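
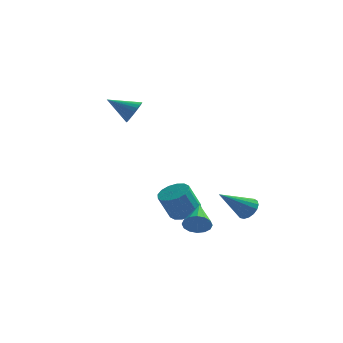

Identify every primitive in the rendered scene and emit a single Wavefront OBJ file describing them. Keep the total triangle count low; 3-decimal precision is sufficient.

v 1.304 -3.504 -3.319
v 1.62 -3.207 -3.919
v 1.096 -1.916 -2.641
v 1.246 -3.221 -4
v 0.887 -3.312 -3.899
v 0.641 -3.453 -3.643
v 0.572 -3.609 -3.299
v 0.699 -3.736 -2.961
v 0.989 -3.802 -2.719
v 1.363 -3.787 -2.638
v 1.721 -3.697 -2.739
v 1.968 -3.555 -2.995
v 2.037 -3.4 -3.339
v 1.909 -3.272 -3.677
v -3.102 2.157 1.904
v -2.754 1.891 2.537
v -4.538 2.163 2.696
v -2.73 2.188 2.577
v -2.763 2.48 2.515
v -2.848 2.723 2.36
v -2.972 2.88 2.135
v -3.115 2.927 1.876
v -3.256 2.856 1.62
v -3.374 2.68 1.408
v -3.451 2.423 1.271
v -3.474 2.127 1.23
v -3.441 1.835 1.292
v -3.356 1.592 1.447
v -3.233 1.435 1.672
v -3.089 1.388 1.932
v -2.948 1.458 2.187
v -2.83 1.635 2.4
v 3.224 -0.233 -3.43
v 3.672 -0.12 -2.891
v 1.936 -1.227 -2.15
v 3.468 0.152 -2.886
v 3.208 0.335 -3.005
v 2.952 0.389 -3.222
v 2.758 0.299 -3.486
v 2.671 0.088 -3.738
v 2.71 -0.197 -3.919
v 2.868 -0.49 -3.988
v 3.107 -0.724 -3.929
v 3.373 -0.846 -3.756
v 3.605 -0.827 -3.508
v 3.749 -0.673 -3.243
v 3.774 -0.417 -3.02
v 0.054 -0.213 -3.858
v 0.764 0.132 -3.493
v 0.237 -0.302 -2.057
v -0.474 -0.647 -2.422
v 0.463 0.467 -3.502
v -0.064 0.033 -2.066
v 0.053 0.62 -3.606
v -0.474 0.186 -2.171
v -0.358 0.55 -3.778
v -0.885 0.116 -2.342
v -0.658 0.275 -3.972
v -1.185 -0.159 -2.536
v -0.767 -0.13 -4.134
v -1.294 -0.564 -2.698
v -0.657 -0.558 -4.223
v -1.184 -0.992 -2.787
v -0.356 -0.893 -4.214
v -0.883 -1.327 -2.778
v 0.054 -1.046 -4.109
v -0.473 -1.48 -2.674
v 0.465 -0.976 -3.938
v -0.062 -1.41 -2.502
v 0.765 -0.701 -3.744
v 0.238 -1.135 -2.308
v 0.874 -0.296 -3.582
v 0.347 -0.73 -2.146
f 2 1 4
f 2 4 3
f 4 1 5
f 4 5 3
f 5 1 6
f 5 6 3
f 6 1 7
f 6 7 3
f 7 1 8
f 7 8 3
f 8 1 9
f 8 9 3
f 9 1 10
f 9 10 3
f 10 1 11
f 10 11 3
f 11 1 12
f 11 12 3
f 12 1 13
f 12 13 3
f 13 1 14
f 13 14 3
f 14 1 2
f 14 2 3
f 16 15 18
f 16 18 17
f 18 15 19
f 18 19 17
f 19 15 20
f 19 20 17
f 20 15 21
f 20 21 17
f 21 15 22
f 21 22 17
f 22 15 23
f 22 23 17
f 23 15 24
f 23 24 17
f 24 15 25
f 24 25 17
f 25 15 26
f 25 26 17
f 26 15 27
f 26 27 17
f 27 15 28
f 27 28 17
f 28 15 29
f 28 29 17
f 29 15 30
f 29 30 17
f 30 15 31
f 30 31 17
f 31 15 32
f 31 32 17
f 32 15 16
f 32 16 17
f 34 33 36
f 34 36 35
f 36 33 37
f 36 37 35
f 37 33 38
f 37 38 35
f 38 33 39
f 38 39 35
f 39 33 40
f 39 40 35
f 40 33 41
f 40 41 35
f 41 33 42
f 41 42 35
f 42 33 43
f 42 43 35
f 43 33 44
f 43 44 35
f 44 33 45
f 44 45 35
f 45 33 46
f 45 46 35
f 46 33 47
f 46 47 35
f 47 33 34
f 47 34 35
f 49 48 52
f 49 52 50
f 50 52 53
f 50 53 51
f 52 48 54
f 52 54 53
f 53 54 55
f 53 55 51
f 54 48 56
f 54 56 55
f 55 56 57
f 55 57 51
f 56 48 58
f 56 58 57
f 57 58 59
f 57 59 51
f 58 48 60
f 58 60 59
f 59 60 61
f 59 61 51
f 60 48 62
f 60 62 61
f 61 62 63
f 61 63 51
f 62 48 64
f 62 64 63
f 63 64 65
f 63 65 51
f 64 48 66
f 64 66 65
f 65 66 67
f 65 67 51
f 66 48 68
f 66 68 67
f 67 68 69
f 67 69 51
f 68 48 70
f 68 70 69
f 69 70 71
f 69 71 51
f 70 48 72
f 70 72 71
f 71 72 73
f 71 73 51
f 72 48 49
f 72 49 73
f 73 49 50
f 73 50 51



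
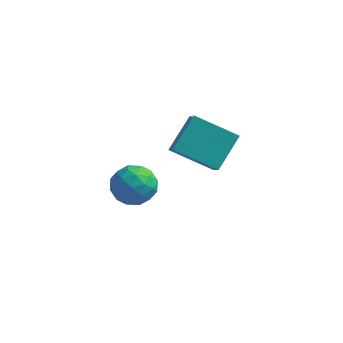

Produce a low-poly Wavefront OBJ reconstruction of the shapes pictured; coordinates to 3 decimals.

v 0.778 0.807 -1.008
v 1.124 0.226 -0.429
v 1.113 1.905 -0.106
v 1.459 1.324 0.473
v 2.241 0.956 -1.733
v 2.587 0.375 -1.154
v 2.576 2.054 -0.831
v 2.922 1.473 -0.252
v 0.452 -1.8 0.16
v 1.011 -1.747 -0.379
v 0.569 -3.053 0.159
v 1.128 -3 -0.38
v 1.26 -2.747 0.344
v 1.187 -1.972 0.345
v 0.393 -2.828 -0.565
v 0.32 -2.053 -0.564
v 0.975 -2.382 -0.826
v 1.511 -2.332 -0.265
v 0.069 -2.468 0.045
v 0.605 -2.418 0.606
v 0.721 -1.663 -0.109
v 0.859 -3.137 -0.111
v 0.936 -2.988 0.315
v 1.265 -2.957 -0.001
v 0.825 -1.796 0.316
v 1.153 -1.765 -0.001
v 1.3 -2.353 0.424
v 0.427 -3.035 -0.219
v 0.755 -3.004 -0.536
v 0.315 -1.843 -0.219
v 0.644 -1.812 -0.535
v 0.28 -2.447 -0.644
v 1.028 -2.006 -0.689
v 1.097 -2.742 -0.69
v 0.665 -2.641 -0.798
v 0.622 -2.186 -0.798
v 1.343 -1.976 -0.359
v 1.412 -2.713 -0.359
v 1.49 -2.564 0.066
v 1.447 -2.109 0.066
v 1.322 -2.35 -0.622
v 0.168 -2.087 0.139
v 0.237 -2.824 0.139
v 0.133 -2.691 -0.286
v 0.09 -2.236 -0.286
v 0.483 -2.058 0.47
v 0.552 -2.794 0.469
v 0.958 -2.614 0.578
v 0.915 -2.159 0.578
v 0.258 -2.45 0.402
f 2 4 1
f 5 2 1
f 1 4 3
f 3 5 1
f 2 8 4
f 6 2 5
f 6 8 2
f 4 8 3
f 7 5 3
f 3 8 7
f 7 6 5
f 8 6 7
f 9 46 25
f 46 20 49
f 25 49 14
f 46 49 25
f 9 25 21
f 25 14 26
f 21 26 10
f 25 26 21
f 9 21 30
f 21 10 31
f 30 31 16
f 21 31 30
f 9 30 42
f 30 16 45
f 42 45 19
f 30 45 42
f 9 42 46
f 42 19 50
f 46 50 20
f 42 50 46
f 10 26 37
f 26 14 40
f 37 40 18
f 26 40 37
f 14 49 27
f 49 20 48
f 27 48 13
f 49 48 27
f 20 50 47
f 50 19 43
f 47 43 11
f 50 43 47
f 19 45 44
f 45 16 32
f 44 32 15
f 45 32 44
f 16 31 36
f 31 10 33
f 36 33 17
f 31 33 36
f 12 38 24
f 38 18 39
f 24 39 13
f 38 39 24
f 12 24 22
f 24 13 23
f 22 23 11
f 24 23 22
f 12 22 29
f 22 11 28
f 29 28 15
f 22 28 29
f 12 29 34
f 29 15 35
f 34 35 17
f 29 35 34
f 12 34 38
f 34 17 41
f 38 41 18
f 34 41 38
f 13 39 27
f 39 18 40
f 27 40 14
f 39 40 27
f 11 23 47
f 23 13 48
f 47 48 20
f 23 48 47
f 15 28 44
f 28 11 43
f 44 43 19
f 28 43 44
f 17 35 36
f 35 15 32
f 36 32 16
f 35 32 36
f 18 41 37
f 41 17 33
f 37 33 10
f 41 33 37



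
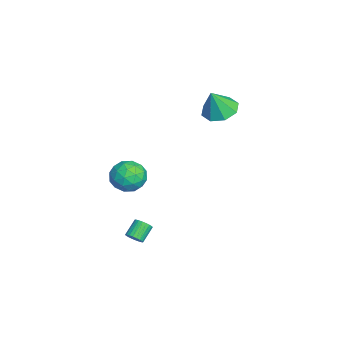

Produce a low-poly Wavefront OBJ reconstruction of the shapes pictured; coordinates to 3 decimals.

v 2.23 -0.424 0.428
v 2.928 -0.986 -0.013
v 1.972 -1.594 1.513
v 2.67 -2.156 1.072
v 2.934 -1.329 1.567
v 3.093 -0.606 0.896
v 1.807 -1.974 0.604
v 1.966 -1.251 -0.067
v 2.667 -1.944 0.096
v 3.363 -1.546 0.691
v 1.537 -1.034 0.809
v 2.233 -0.636 1.404
v 2.601 -0.602 0.112
v 2.299 -1.978 1.388
v 2.454 -1.492 1.678
v 2.864 -1.822 1.419
v 2.698 -0.379 0.647
v 3.109 -0.709 0.388
v 3.112 -0.911 1.316
v 1.791 -1.871 1.112
v 2.202 -2.201 0.853
v 2.036 -0.758 0.081
v 2.446 -1.088 -0.178
v 1.788 -1.669 0.184
v 2.858 -1.496 -0.083
v 2.707 -2.184 0.555
v 2.199 -2.076 0.28
v 2.293 -1.651 -0.114
v 3.267 -1.262 0.267
v 3.116 -1.949 0.905
v 3.271 -1.463 1.195
v 3.365 -1.038 0.801
v 3.114 -1.825 0.331
v 1.784 -0.631 0.595
v 1.633 -1.318 1.233
v 1.535 -1.542 0.699
v 1.629 -1.117 0.305
v 2.193 -0.396 0.945
v 2.042 -1.084 1.583
v 2.607 -0.929 1.614
v 2.701 -0.504 1.22
v 1.786 -0.755 1.169
v -4.128 3.431 1.373
v -3.132 3.653 1.17
v -3.712 2.929 2.867
v -3.523 4.27 1.487
v -4.269 4.395 1.736
v -4.931 3.956 1.773
v -5.124 3.209 1.576
v -4.732 2.592 1.259
v -3.987 2.467 1.01
v -3.324 2.906 0.973
v 2.009 -1.037 -4.197
v 2.397 -0.908 -3.892
v 1.739 -0.434 -3.257
v 1.351 -0.563 -3.563
v 2.39 -0.752 -4.015
v 1.733 -0.278 -3.38
v 2.326 -0.639 -4.166
v 1.669 -0.165 -3.531
v 2.214 -0.587 -4.322
v 1.556 -0.112 -3.687
v 2.07 -0.603 -4.458
v 1.412 -0.129 -3.824
v 1.917 -0.686 -4.555
v 1.259 -0.211 -3.921
v 1.778 -0.822 -4.598
v 1.12 -0.347 -3.963
v 1.674 -0.99 -4.579
v 1.016 -0.516 -3.945
v 1.621 -1.166 -4.503
v 0.963 -0.692 -3.868
v 1.627 -1.322 -4.38
v 0.97 -0.848 -3.745
v 1.691 -1.435 -4.229
v 1.034 -0.961 -3.594
v 1.804 -1.488 -4.073
v 1.146 -1.013 -3.438
v 1.948 -1.471 -3.936
v 1.29 -0.997 -3.302
v 2.101 -1.389 -3.839
v 1.443 -0.914 -3.205
v 2.24 -1.253 -3.797
v 1.582 -0.778 -3.162
v 2.344 -1.084 -3.815
v 1.686 -0.61 -3.181
f 1 38 17
f 38 12 41
f 17 41 6
f 38 41 17
f 1 17 13
f 17 6 18
f 13 18 2
f 17 18 13
f 1 13 22
f 13 2 23
f 22 23 8
f 13 23 22
f 1 22 34
f 22 8 37
f 34 37 11
f 22 37 34
f 1 34 38
f 34 11 42
f 38 42 12
f 34 42 38
f 2 18 29
f 18 6 32
f 29 32 10
f 18 32 29
f 6 41 19
f 41 12 40
f 19 40 5
f 41 40 19
f 12 42 39
f 42 11 35
f 39 35 3
f 42 35 39
f 11 37 36
f 37 8 24
f 36 24 7
f 37 24 36
f 8 23 28
f 23 2 25
f 28 25 9
f 23 25 28
f 4 30 16
f 30 10 31
f 16 31 5
f 30 31 16
f 4 16 14
f 16 5 15
f 14 15 3
f 16 15 14
f 4 14 21
f 14 3 20
f 21 20 7
f 14 20 21
f 4 21 26
f 21 7 27
f 26 27 9
f 21 27 26
f 4 26 30
f 26 9 33
f 30 33 10
f 26 33 30
f 5 31 19
f 31 10 32
f 19 32 6
f 31 32 19
f 3 15 39
f 15 5 40
f 39 40 12
f 15 40 39
f 7 20 36
f 20 3 35
f 36 35 11
f 20 35 36
f 9 27 28
f 27 7 24
f 28 24 8
f 27 24 28
f 10 33 29
f 33 9 25
f 29 25 2
f 33 25 29
f 44 43 46
f 44 46 45
f 46 43 47
f 46 47 45
f 47 43 48
f 47 48 45
f 48 43 49
f 48 49 45
f 49 43 50
f 49 50 45
f 50 43 51
f 50 51 45
f 51 43 52
f 51 52 45
f 52 43 44
f 52 44 45
f 54 53 57
f 54 57 55
f 55 57 58
f 55 58 56
f 57 53 59
f 57 59 58
f 58 59 60
f 58 60 56
f 59 53 61
f 59 61 60
f 60 61 62
f 60 62 56
f 61 53 63
f 61 63 62
f 62 63 64
f 62 64 56
f 63 53 65
f 63 65 64
f 64 65 66
f 64 66 56
f 65 53 67
f 65 67 66
f 66 67 68
f 66 68 56
f 67 53 69
f 67 69 68
f 68 69 70
f 68 70 56
f 69 53 71
f 69 71 70
f 70 71 72
f 70 72 56
f 71 53 73
f 71 73 72
f 72 73 74
f 72 74 56
f 73 53 75
f 73 75 74
f 74 75 76
f 74 76 56
f 75 53 77
f 75 77 76
f 76 77 78
f 76 78 56
f 77 53 79
f 77 79 78
f 78 79 80
f 78 80 56
f 79 53 81
f 79 81 80
f 80 81 82
f 80 82 56
f 81 53 83
f 81 83 82
f 82 83 84
f 82 84 56
f 83 53 85
f 83 85 84
f 84 85 86
f 84 86 56
f 85 53 54
f 85 54 86
f 86 54 55
f 86 55 56



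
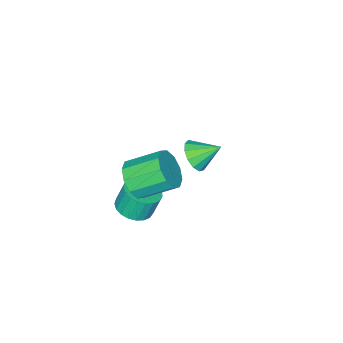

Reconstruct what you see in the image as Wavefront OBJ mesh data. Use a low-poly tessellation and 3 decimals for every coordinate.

v -2.393 -1.902 -0.875
v -1.808 -2.075 -0.134
v -3.167 -0.878 -0.025
v -1.582 -1.671 -0.415
v -1.614 -1.34 -0.842
v -1.894 -1.188 -1.279
v -2.331 -1.262 -1.589
v -2.788 -1.539 -1.672
v -3.12 -1.932 -1.502
v -3.22 -2.314 -1.133
v -3.058 -2.566 -0.682
v -2.685 -2.607 -0.293
v -2.218 -2.424 -0.089
v 3.159 -0.824 0.152
v 4.009 -1.158 0.448
v 3.671 -0.87 1.744
v 2.821 -0.536 1.448
v 4.089 -0.772 0.383
v 3.752 -0.484 1.679
v 4.008 -0.395 0.278
v 3.671 -0.107 1.574
v 3.781 -0.093 0.151
v 3.443 0.195 1.448
v 3.446 0.083 0.025
v 3.108 0.371 1.321
v 3.061 0.102 -0.08
v 2.723 0.391 1.217
v 2.693 -0.039 -0.144
v 2.356 0.25 1.152
v 2.406 -0.315 -0.157
v 2.068 -0.027 1.139
v 2.249 -0.68 -0.117
v 1.911 -0.392 1.179
v 2.249 -1.07 -0.03
v 1.911 -0.782 1.266
v 2.406 -1.417 0.088
v 2.069 -1.129 1.384
v 2.694 -1.662 0.217
v 2.357 -1.373 1.513
v 3.062 -1.761 0.335
v 2.725 -1.473 1.631
v 3.447 -1.699 0.422
v 3.109 -1.411 1.718
v 3.782 -1.486 0.461
v 3.444 -1.198 1.757
v 3.804 -0.162 3.398
v 4.225 -0.51 4.318
v 3.196 0.793 5.282
v 2.776 1.142 4.362
v 4.615 -0.03 4.084
v 3.586 1.274 5.048
v 4.695 0.4 3.588
v 3.666 1.704 4.552
v 4.435 0.615 3.02
v 3.406 1.919 3.984
v 3.934 0.534 2.596
v 2.906 1.838 3.56
v 3.384 0.187 2.478
v 2.355 1.49 3.442
v 2.994 -0.294 2.712
v 1.965 1.01 3.676
v 2.914 -0.724 3.208
v 1.885 0.58 4.172
v 3.174 -0.939 3.776
v 2.145 0.365 4.74
v 3.674 -0.858 4.2
v 2.646 0.446 5.164
f 2 1 4
f 2 4 3
f 4 1 5
f 4 5 3
f 5 1 6
f 5 6 3
f 6 1 7
f 6 7 3
f 7 1 8
f 7 8 3
f 8 1 9
f 8 9 3
f 9 1 10
f 9 10 3
f 10 1 11
f 10 11 3
f 11 1 12
f 11 12 3
f 12 1 13
f 12 13 3
f 13 1 2
f 13 2 3
f 15 14 18
f 15 18 16
f 16 18 19
f 16 19 17
f 18 14 20
f 18 20 19
f 19 20 21
f 19 21 17
f 20 14 22
f 20 22 21
f 21 22 23
f 21 23 17
f 22 14 24
f 22 24 23
f 23 24 25
f 23 25 17
f 24 14 26
f 24 26 25
f 25 26 27
f 25 27 17
f 26 14 28
f 26 28 27
f 27 28 29
f 27 29 17
f 28 14 30
f 28 30 29
f 29 30 31
f 29 31 17
f 30 14 32
f 30 32 31
f 31 32 33
f 31 33 17
f 32 14 34
f 32 34 33
f 33 34 35
f 33 35 17
f 34 14 36
f 34 36 35
f 35 36 37
f 35 37 17
f 36 14 38
f 36 38 37
f 37 38 39
f 37 39 17
f 38 14 40
f 38 40 39
f 39 40 41
f 39 41 17
f 40 14 42
f 40 42 41
f 41 42 43
f 41 43 17
f 42 14 44
f 42 44 43
f 43 44 45
f 43 45 17
f 44 14 15
f 44 15 45
f 45 15 16
f 45 16 17
f 47 46 50
f 47 50 48
f 48 50 51
f 48 51 49
f 50 46 52
f 50 52 51
f 51 52 53
f 51 53 49
f 52 46 54
f 52 54 53
f 53 54 55
f 53 55 49
f 54 46 56
f 54 56 55
f 55 56 57
f 55 57 49
f 56 46 58
f 56 58 57
f 57 58 59
f 57 59 49
f 58 46 60
f 58 60 59
f 59 60 61
f 59 61 49
f 60 46 62
f 60 62 61
f 61 62 63
f 61 63 49
f 62 46 64
f 62 64 63
f 63 64 65
f 63 65 49
f 64 46 66
f 64 66 65
f 65 66 67
f 65 67 49
f 66 46 47
f 66 47 67
f 67 47 48
f 67 48 49



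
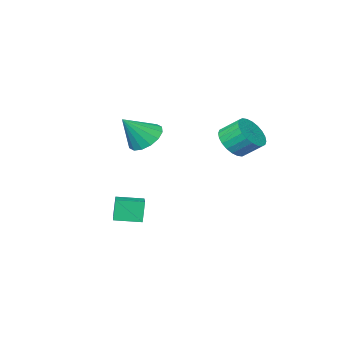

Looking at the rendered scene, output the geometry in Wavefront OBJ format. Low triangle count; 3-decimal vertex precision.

v 0.509 -2.11 3.042
v 1.16 -2.476 2.407
v 1.671 -2.29 4.338
v 1.241 -1.975 2.404
v 1.126 -1.511 2.572
v 0.845 -1.207 2.866
v 0.475 -1.145 3.206
v 0.113 -1.341 3.503
v -0.142 -1.744 3.676
v -0.223 -2.245 3.679
v -0.108 -2.71 3.512
v 0.173 -3.014 3.218
v 0.544 -3.076 2.877
v 0.905 -2.879 2.581
v -2.51 0.437 2.824
v -1.682 0.524 3.282
v -2.182 1.329 4.034
v -3.01 1.243 3.576
v -1.649 0.787 3.023
v -2.149 1.592 3.775
v -1.747 0.996 2.733
v -2.247 1.801 3.485
v -1.961 1.121 2.457
v -2.461 1.926 3.209
v -2.259 1.141 2.237
v -2.759 1.946 2.99
v -2.595 1.055 2.107
v -3.095 1.86 2.859
v -2.918 0.874 2.085
v -3.418 1.679 2.838
v -3.179 0.627 2.176
v -3.679 1.432 2.929
v -3.338 0.351 2.366
v -3.838 1.156 3.118
v -3.371 0.088 2.625
v -3.871 0.893 3.377
v -3.273 -0.121 2.915
v -3.773 0.684 3.667
v -3.059 -0.246 3.191
v -3.559 0.559 3.943
v -2.761 -0.266 3.41
v -3.261 0.539 4.163
v -2.425 -0.18 3.541
v -2.925 0.625 4.293
v -2.102 0.001 3.562
v -2.602 0.806 4.315
v -1.841 0.248 3.471
v -2.341 1.053 4.224
v 2.804 -1.399 -1.194
v 2.549 -1.572 -0.075
v 1.748 -0.651 -1.318
v 1.493 -0.824 -0.2
v 3.707 -0.056 -0.78
v 3.452 -0.229 0.338
v 2.651 0.692 -0.905
v 2.396 0.519 0.214
f 2 1 4
f 2 4 3
f 4 1 5
f 4 5 3
f 5 1 6
f 5 6 3
f 6 1 7
f 6 7 3
f 7 1 8
f 7 8 3
f 8 1 9
f 8 9 3
f 9 1 10
f 9 10 3
f 10 1 11
f 10 11 3
f 11 1 12
f 11 12 3
f 12 1 13
f 12 13 3
f 13 1 14
f 13 14 3
f 14 1 2
f 14 2 3
f 16 15 19
f 16 19 17
f 17 19 20
f 17 20 18
f 19 15 21
f 19 21 20
f 20 21 22
f 20 22 18
f 21 15 23
f 21 23 22
f 22 23 24
f 22 24 18
f 23 15 25
f 23 25 24
f 24 25 26
f 24 26 18
f 25 15 27
f 25 27 26
f 26 27 28
f 26 28 18
f 27 15 29
f 27 29 28
f 28 29 30
f 28 30 18
f 29 15 31
f 29 31 30
f 30 31 32
f 30 32 18
f 31 15 33
f 31 33 32
f 32 33 34
f 32 34 18
f 33 15 35
f 33 35 34
f 34 35 36
f 34 36 18
f 35 15 37
f 35 37 36
f 36 37 38
f 36 38 18
f 37 15 39
f 37 39 38
f 38 39 40
f 38 40 18
f 39 15 41
f 39 41 40
f 40 41 42
f 40 42 18
f 41 15 43
f 41 43 42
f 42 43 44
f 42 44 18
f 43 15 45
f 43 45 44
f 44 45 46
f 44 46 18
f 45 15 47
f 45 47 46
f 46 47 48
f 46 48 18
f 47 15 16
f 47 16 48
f 48 16 17
f 48 17 18
f 50 52 49
f 53 50 49
f 49 52 51
f 51 53 49
f 50 56 52
f 54 50 53
f 54 56 50
f 52 56 51
f 55 53 51
f 51 56 55
f 55 54 53
f 56 54 55



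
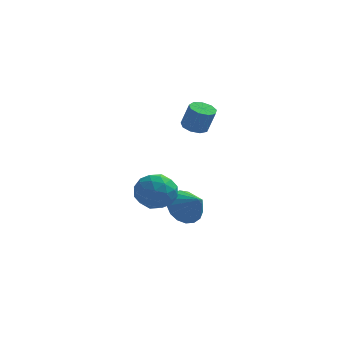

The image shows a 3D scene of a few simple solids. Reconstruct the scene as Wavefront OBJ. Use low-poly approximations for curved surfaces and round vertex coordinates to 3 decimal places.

v -3.366 -1.852 0.602
v -2.873 -2.364 1.376
v -4.747 -2.816 0.844
v -4.254 -3.328 1.618
v -4.533 -2.323 1.747
v -3.679 -1.727 1.598
v -3.941 -3.453 0.622
v -3.087 -2.857 0.473
v -3.228 -3.354 1.389
v -3.594 -2.655 2.084
v -4.026 -2.525 0.136
v -4.392 -1.826 0.831
v -2.998 -2.023 0.968
v -4.622 -3.157 1.252
v -4.786 -2.566 1.328
v -4.496 -2.867 1.783
v -3.473 -1.649 1.098
v -3.182 -1.95 1.553
v -4.158 -1.925 1.771
v -4.438 -3.23 0.667
v -4.147 -3.531 1.122
v -3.124 -2.313 0.437
v -2.834 -2.614 0.892
v -3.462 -3.255 0.449
v -2.917 -2.906 1.43
v -3.729 -3.473 1.573
v -3.545 -3.546 0.987
v -3.043 -3.196 0.899
v -3.132 -2.495 1.839
v -3.944 -3.062 1.981
v -4.108 -2.471 2.057
v -3.606 -2.121 1.969
v -3.341 -3.077 1.847
v -3.676 -2.118 0.239
v -4.488 -2.685 0.381
v -4.014 -3.059 0.251
v -3.512 -2.709 0.163
v -3.891 -1.707 0.647
v -4.703 -2.274 0.79
v -4.577 -1.984 1.321
v -4.075 -1.634 1.233
v -4.279 -2.103 0.373
v -2.706 -0.935 -0.607
v -2.242 -1.321 -1.404
v -1.834 -1.605 0.227
v -2.006 -0.913 -1.321
v -1.931 -0.51 -1.075
v -2.033 -0.203 -0.721
v -2.29 -0.065 -0.342
v -2.641 -0.125 -0.023
v -3.008 -0.371 0.162
v -3.305 -0.746 0.171
v -3.465 -1.164 0.002
v -3.451 -1.53 -0.307
v -3.266 -1.759 -0.684
v -2.953 -1.799 -1.044
v -2.583 -1.641 -1.304
v -2.766 3.45 2.637
v -2.153 3.23 2.41
v -1.741 3.071 3.675
v -2.354 3.29 3.903
v -2.146 3.698 2.467
v -1.733 3.539 3.732
v -2.429 4.05 2.603
v -2.017 3.891 3.868
v -2.87 4.121 2.756
v -2.457 3.962 4.021
v -3.262 3.878 2.853
v -2.85 3.719 4.118
v -3.423 3.434 2.849
v -3.01 3.275 4.115
v -3.276 2.997 2.747
v -2.863 2.838 4.012
v -2.891 2.772 2.593
v -2.478 2.613 3.858
v -2.447 2.864 2.46
v -2.035 2.705 3.725
f 1 38 17
f 38 12 41
f 17 41 6
f 38 41 17
f 1 17 13
f 17 6 18
f 13 18 2
f 17 18 13
f 1 13 22
f 13 2 23
f 22 23 8
f 13 23 22
f 1 22 34
f 22 8 37
f 34 37 11
f 22 37 34
f 1 34 38
f 34 11 42
f 38 42 12
f 34 42 38
f 2 18 29
f 18 6 32
f 29 32 10
f 18 32 29
f 6 41 19
f 41 12 40
f 19 40 5
f 41 40 19
f 12 42 39
f 42 11 35
f 39 35 3
f 42 35 39
f 11 37 36
f 37 8 24
f 36 24 7
f 37 24 36
f 8 23 28
f 23 2 25
f 28 25 9
f 23 25 28
f 4 30 16
f 30 10 31
f 16 31 5
f 30 31 16
f 4 16 14
f 16 5 15
f 14 15 3
f 16 15 14
f 4 14 21
f 14 3 20
f 21 20 7
f 14 20 21
f 4 21 26
f 21 7 27
f 26 27 9
f 21 27 26
f 4 26 30
f 26 9 33
f 30 33 10
f 26 33 30
f 5 31 19
f 31 10 32
f 19 32 6
f 31 32 19
f 3 15 39
f 15 5 40
f 39 40 12
f 15 40 39
f 7 20 36
f 20 3 35
f 36 35 11
f 20 35 36
f 9 27 28
f 27 7 24
f 28 24 8
f 27 24 28
f 10 33 29
f 33 9 25
f 29 25 2
f 33 25 29
f 44 43 46
f 44 46 45
f 46 43 47
f 46 47 45
f 47 43 48
f 47 48 45
f 48 43 49
f 48 49 45
f 49 43 50
f 49 50 45
f 50 43 51
f 50 51 45
f 51 43 52
f 51 52 45
f 52 43 53
f 52 53 45
f 53 43 54
f 53 54 45
f 54 43 55
f 54 55 45
f 55 43 56
f 55 56 45
f 56 43 57
f 56 57 45
f 57 43 44
f 57 44 45
f 59 58 62
f 59 62 60
f 60 62 63
f 60 63 61
f 62 58 64
f 62 64 63
f 63 64 65
f 63 65 61
f 64 58 66
f 64 66 65
f 65 66 67
f 65 67 61
f 66 58 68
f 66 68 67
f 67 68 69
f 67 69 61
f 68 58 70
f 68 70 69
f 69 70 71
f 69 71 61
f 70 58 72
f 70 72 71
f 71 72 73
f 71 73 61
f 72 58 74
f 72 74 73
f 73 74 75
f 73 75 61
f 74 58 76
f 74 76 75
f 75 76 77
f 75 77 61
f 76 58 59
f 76 59 77
f 77 59 60
f 77 60 61



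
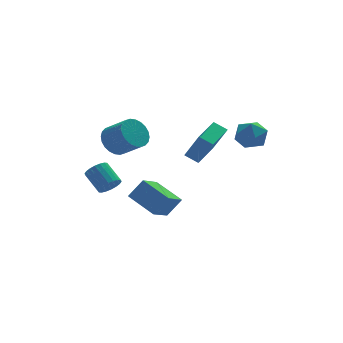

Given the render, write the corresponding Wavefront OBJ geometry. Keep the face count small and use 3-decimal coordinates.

v 3.062 1.45 2.415
v 3.744 0.798 2.344
v 2.096 0.382 2.936
v 2.778 -0.27 2.865
v 2.841 0.412 3.519
v 3.438 1.071 3.197
v 2.402 0.109 2.083
v 2.999 0.768 1.761
v 3.336 -0.031 2.139
v 3.607 0.156 3.026
v 2.233 1.024 2.254
v 2.504 1.211 3.141
v -3.265 3.041 2.135
v -2.501 3.16 1.637
v -1.771 2.199 2.527
v -2.535 2.079 3.025
v -2.464 3.417 1.884
v -1.734 2.456 2.775
v -2.549 3.617 2.17
v -1.819 2.656 3.06
v -2.743 3.729 2.45
v -2.013 2.768 3.341
v -3.017 3.737 2.683
v -2.287 2.776 3.573
v -3.328 3.638 2.832
v -2.598 2.677 3.722
v -3.63 3.448 2.874
v -2.9 2.487 3.765
v -3.876 3.197 2.805
v -3.146 2.236 3.695
v -4.029 2.921 2.633
v -3.299 1.96 3.523
v -4.066 2.664 2.385
v -3.336 1.703 3.276
v -3.981 2.464 2.1
v -3.251 1.503 2.99
v -3.787 2.352 1.819
v -3.057 1.391 2.71
v -3.513 2.344 1.587
v -2.783 1.383 2.477
v -3.202 2.443 1.438
v -2.472 1.482 2.328
v -2.9 2.633 1.395
v -2.17 1.672 2.286
v -2.654 2.884 1.465
v -1.924 1.923 2.355
v 0.03 2.147 0.971
v 0.519 1.444 2.52
v 1.306 3.445 1.158
v 1.795 2.742 2.706
v 0.585 1.658 0.574
v 1.074 0.955 2.122
v 1.861 2.956 0.76
v 2.35 2.253 2.309
v -0.783 2.44 -3.354
v -1.841 1.467 -2.524
v -1.604 3.906 -2.682
v -2.662 2.933 -1.851
v 0.002 2.427 -2.369
v -1.056 1.454 -1.538
v -0.819 3.893 -1.696
v -1.877 2.92 -0.866
v -3.535 3.135 -1.082
v -2.982 3.061 -0.711
v -3.352 4.11 0.053
v -3.905 4.185 -0.318
v -2.893 3.248 -0.926
v -3.263 4.298 -0.162
v -2.932 3.413 -1.171
v -3.302 4.463 -0.407
v -3.09 3.523 -1.399
v -3.46 4.573 -0.635
v -3.336 3.556 -1.564
v -3.706 4.606 -0.8
v -3.622 3.506 -1.633
v -3.992 4.556 -0.869
v -3.89 3.382 -1.594
v -4.26 4.432 -0.83
v -4.088 3.21 -1.453
v -4.458 4.259 -0.689
v -4.177 3.022 -1.238
v -4.547 4.072 -0.474
v -4.138 2.857 -0.993
v -4.508 3.907 -0.229
v -3.98 2.747 -0.765
v -4.35 3.797 -0.001
v -3.734 2.714 -0.6
v -4.104 3.764 0.164
v -3.448 2.764 -0.531
v -3.818 3.814 0.233
v -3.18 2.888 -0.57
v -3.55 3.938 0.194
f 1 12 6
f 1 6 2
f 1 2 8
f 1 8 11
f 1 11 12
f 2 6 10
f 6 12 5
f 12 11 3
f 11 8 7
f 8 2 9
f 4 10 5
f 4 5 3
f 4 3 7
f 4 7 9
f 4 9 10
f 5 10 6
f 3 5 12
f 7 3 11
f 9 7 8
f 10 9 2
f 14 13 17
f 14 17 15
f 15 17 18
f 15 18 16
f 17 13 19
f 17 19 18
f 18 19 20
f 18 20 16
f 19 13 21
f 19 21 20
f 20 21 22
f 20 22 16
f 21 13 23
f 21 23 22
f 22 23 24
f 22 24 16
f 23 13 25
f 23 25 24
f 24 25 26
f 24 26 16
f 25 13 27
f 25 27 26
f 26 27 28
f 26 28 16
f 27 13 29
f 27 29 28
f 28 29 30
f 28 30 16
f 29 13 31
f 29 31 30
f 30 31 32
f 30 32 16
f 31 13 33
f 31 33 32
f 32 33 34
f 32 34 16
f 33 13 35
f 33 35 34
f 34 35 36
f 34 36 16
f 35 13 37
f 35 37 36
f 36 37 38
f 36 38 16
f 37 13 39
f 37 39 38
f 38 39 40
f 38 40 16
f 39 13 41
f 39 41 40
f 40 41 42
f 40 42 16
f 41 13 43
f 41 43 42
f 42 43 44
f 42 44 16
f 43 13 45
f 43 45 44
f 44 45 46
f 44 46 16
f 45 13 14
f 45 14 46
f 46 14 15
f 46 15 16
f 48 50 47
f 51 48 47
f 47 50 49
f 49 51 47
f 48 54 50
f 52 48 51
f 52 54 48
f 50 54 49
f 53 51 49
f 49 54 53
f 53 52 51
f 54 52 53
f 56 58 55
f 59 56 55
f 55 58 57
f 57 59 55
f 56 62 58
f 60 56 59
f 60 62 56
f 58 62 57
f 61 59 57
f 57 62 61
f 61 60 59
f 62 60 61
f 64 63 67
f 64 67 65
f 65 67 68
f 65 68 66
f 67 63 69
f 67 69 68
f 68 69 70
f 68 70 66
f 69 63 71
f 69 71 70
f 70 71 72
f 70 72 66
f 71 63 73
f 71 73 72
f 72 73 74
f 72 74 66
f 73 63 75
f 73 75 74
f 74 75 76
f 74 76 66
f 75 63 77
f 75 77 76
f 76 77 78
f 76 78 66
f 77 63 79
f 77 79 78
f 78 79 80
f 78 80 66
f 79 63 81
f 79 81 80
f 80 81 82
f 80 82 66
f 81 63 83
f 81 83 82
f 82 83 84
f 82 84 66
f 83 63 85
f 83 85 84
f 84 85 86
f 84 86 66
f 85 63 87
f 85 87 86
f 86 87 88
f 86 88 66
f 87 63 89
f 87 89 88
f 88 89 90
f 88 90 66
f 89 63 91
f 89 91 90
f 90 91 92
f 90 92 66
f 91 63 64
f 91 64 92
f 92 64 65
f 92 65 66



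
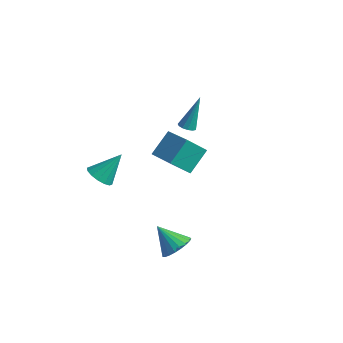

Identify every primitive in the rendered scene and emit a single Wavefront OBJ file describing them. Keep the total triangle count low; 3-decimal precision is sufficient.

v -0.764 2.713 0.858
v -0.417 2.339 1.001
v -0.596 3.627 2.842
v -0.257 2.562 0.885
v -0.258 2.834 0.76
v -0.419 3.067 0.666
v -0.69 3.187 0.634
v -0.985 3.158 0.672
v -1.209 2.987 0.77
v -1.293 2.729 0.896
v -1.208 2.466 1.01
v -0.983 2.282 1.076
v -0.688 2.234 1.072
v 3.198 -3.066 -3.192
v 3.86 -3.082 -2.525
v 2.002 -3.214 -2.008
v 3.784 -2.699 -2.554
v 3.606 -2.381 -2.694
v 3.358 -2.18 -2.92
v 3.082 -2.133 -3.193
v 2.826 -2.247 -3.465
v 2.635 -2.503 -3.691
v 2.541 -2.856 -3.83
v 2.561 -3.245 -3.859
v 2.691 -3.603 -3.773
v 2.908 -3.869 -3.586
v 3.176 -3.995 -3.331
v 3.448 -3.961 -3.052
v 3.677 -3.772 -2.797
v 3.822 -3.461 -2.611
v -2.495 -2.559 -0.794
v -2.117 -2.048 -1.374
v -1.905 -1.421 0.594
v -2.53 -1.887 -1.33
v -2.934 -1.907 -1.143
v -3.219 -2.101 -0.862
v -3.311 -2.418 -0.564
v -3.184 -2.773 -0.327
v -2.872 -3.071 -0.215
v -2.459 -3.231 -0.259
v -2.056 -3.211 -0.446
v -1.77 -3.017 -0.727
v -1.678 -2.7 -1.025
v -1.805 -2.345 -1.262
v -2.573 3.597 -3.946
v -3.222 2.644 -2.766
v -2.498 4.969 -2.798
v -3.147 4.016 -1.618
v -0.773 3.044 -3.402
v -1.422 2.091 -2.222
v -0.698 4.416 -2.254
v -1.347 3.463 -1.074
f 2 1 4
f 2 4 3
f 4 1 5
f 4 5 3
f 5 1 6
f 5 6 3
f 6 1 7
f 6 7 3
f 7 1 8
f 7 8 3
f 8 1 9
f 8 9 3
f 9 1 10
f 9 10 3
f 10 1 11
f 10 11 3
f 11 1 12
f 11 12 3
f 12 1 13
f 12 13 3
f 13 1 2
f 13 2 3
f 15 14 17
f 15 17 16
f 17 14 18
f 17 18 16
f 18 14 19
f 18 19 16
f 19 14 20
f 19 20 16
f 20 14 21
f 20 21 16
f 21 14 22
f 21 22 16
f 22 14 23
f 22 23 16
f 23 14 24
f 23 24 16
f 24 14 25
f 24 25 16
f 25 14 26
f 25 26 16
f 26 14 27
f 26 27 16
f 27 14 28
f 27 28 16
f 28 14 29
f 28 29 16
f 29 14 30
f 29 30 16
f 30 14 15
f 30 15 16
f 32 31 34
f 32 34 33
f 34 31 35
f 34 35 33
f 35 31 36
f 35 36 33
f 36 31 37
f 36 37 33
f 37 31 38
f 37 38 33
f 38 31 39
f 38 39 33
f 39 31 40
f 39 40 33
f 40 31 41
f 40 41 33
f 41 31 42
f 41 42 33
f 42 31 43
f 42 43 33
f 43 31 44
f 43 44 33
f 44 31 32
f 44 32 33
f 46 48 45
f 49 46 45
f 45 48 47
f 47 49 45
f 46 52 48
f 50 46 49
f 50 52 46
f 48 52 47
f 51 49 47
f 47 52 51
f 51 50 49
f 52 50 51



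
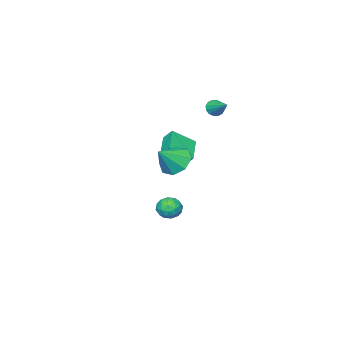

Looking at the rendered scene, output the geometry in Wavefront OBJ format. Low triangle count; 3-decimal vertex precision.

v 3.335 3.8 2.907
v 3.955 4.268 2.246
v 4.485 3.7 3.913
v 3.586 4.77 2.716
v 3.071 4.704 3.299
v 2.711 4.108 3.652
v 2.716 3.332 3.569
v 3.084 2.83 3.098
v 3.6 2.896 2.516
v 3.96 3.491 2.163
v -3.398 -3.916 0.168
v -3.55 -3.34 0.829
v -4.516 -3.12 -0.784
v -4.669 -2.544 -0.122
v -2.111 -2.856 -0.458
v -2.264 -2.28 0.204
v -3.23 -2.06 -1.409
v -3.382 -1.484 -0.748
v -0.246 0.6 -2.701
v 0.5 0.499 -2.971
v -0.56 -0.579 -3.129
v 0.186 -0.68 -3.399
v 0.045 -0.657 -2.612
v 0.24 0.072 -2.348
v -0.3 -0.152 -3.752
v -0.105 0.577 -3.488
v 0.466 0.035 -3.621
v 0.68 -0.277 -2.917
v -0.74 0.197 -3.183
v -0.526 -0.115 -2.479
v 0.155 0.653 -2.799
v -0.215 -0.733 -3.301
v -0.297 -0.72 -2.839
v 0.141 -0.779 -2.998
v 0.002 0.402 -2.432
v 0.44 0.343 -2.591
v 0.173 -0.337 -2.38
v -0.5 -0.423 -3.509
v -0.062 -0.482 -3.668
v -0.201 0.699 -3.102
v 0.237 0.64 -3.261
v -0.233 0.257 -3.72
v 0.573 0.321 -3.339
v 0.388 -0.372 -3.591
v 0.103 -0.062 -3.798
v 0.217 0.366 -3.643
v 0.698 0.138 -2.925
v 0.514 -0.556 -3.177
v 0.431 -0.542 -2.714
v 0.546 -0.114 -2.559
v 0.679 -0.136 -3.307
v -0.574 0.476 -2.923
v -0.758 -0.218 -3.175
v -0.606 0.034 -3.541
v -0.491 0.462 -3.386
v -0.448 0.292 -2.509
v -0.633 -0.401 -2.761
v -0.277 -0.446 -2.457
v -0.163 -0.018 -2.302
v -0.739 0.056 -2.793
v -3.583 0.003 3.62
v -3.328 -0.312 4.048
v -3.197 1.297 4.34
v -3.107 -0.264 3.843
v -3.014 -0.144 3.578
v -3.073 0.015 3.324
v -3.269 0.171 3.15
v -3.549 0.282 3.101
v -3.839 0.319 3.191
v -4.06 0.27 3.396
v -4.153 0.151 3.661
v -4.094 -0.008 3.915
v -3.898 -0.164 4.09
v -3.618 -0.275 4.139
f 2 1 4
f 2 4 3
f 4 1 5
f 4 5 3
f 5 1 6
f 5 6 3
f 6 1 7
f 6 7 3
f 7 1 8
f 7 8 3
f 8 1 9
f 8 9 3
f 9 1 10
f 9 10 3
f 10 1 2
f 10 2 3
f 12 14 11
f 15 12 11
f 11 14 13
f 13 15 11
f 12 18 14
f 16 12 15
f 16 18 12
f 14 18 13
f 17 15 13
f 13 18 17
f 17 16 15
f 18 16 17
f 19 56 35
f 56 30 59
f 35 59 24
f 56 59 35
f 19 35 31
f 35 24 36
f 31 36 20
f 35 36 31
f 19 31 40
f 31 20 41
f 40 41 26
f 31 41 40
f 19 40 52
f 40 26 55
f 52 55 29
f 40 55 52
f 19 52 56
f 52 29 60
f 56 60 30
f 52 60 56
f 20 36 47
f 36 24 50
f 47 50 28
f 36 50 47
f 24 59 37
f 59 30 58
f 37 58 23
f 59 58 37
f 30 60 57
f 60 29 53
f 57 53 21
f 60 53 57
f 29 55 54
f 55 26 42
f 54 42 25
f 55 42 54
f 26 41 46
f 41 20 43
f 46 43 27
f 41 43 46
f 22 48 34
f 48 28 49
f 34 49 23
f 48 49 34
f 22 34 32
f 34 23 33
f 32 33 21
f 34 33 32
f 22 32 39
f 32 21 38
f 39 38 25
f 32 38 39
f 22 39 44
f 39 25 45
f 44 45 27
f 39 45 44
f 22 44 48
f 44 27 51
f 48 51 28
f 44 51 48
f 23 49 37
f 49 28 50
f 37 50 24
f 49 50 37
f 21 33 57
f 33 23 58
f 57 58 30
f 33 58 57
f 25 38 54
f 38 21 53
f 54 53 29
f 38 53 54
f 27 45 46
f 45 25 42
f 46 42 26
f 45 42 46
f 28 51 47
f 51 27 43
f 47 43 20
f 51 43 47
f 62 61 64
f 62 64 63
f 64 61 65
f 64 65 63
f 65 61 66
f 65 66 63
f 66 61 67
f 66 67 63
f 67 61 68
f 67 68 63
f 68 61 69
f 68 69 63
f 69 61 70
f 69 70 63
f 70 61 71
f 70 71 63
f 71 61 72
f 71 72 63
f 72 61 73
f 72 73 63
f 73 61 74
f 73 74 63
f 74 61 62
f 74 62 63



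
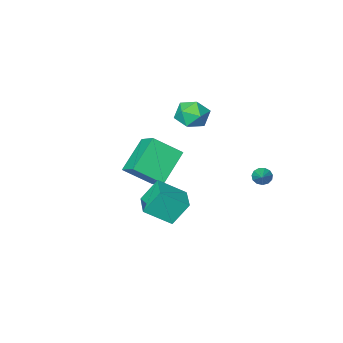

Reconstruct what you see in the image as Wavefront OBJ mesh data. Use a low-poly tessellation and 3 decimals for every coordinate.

v -3.756 -1.93 3.289
v -3.057 -2.608 3.512
v -4.543 -3.032 2.408
v -3.844 -3.71 2.631
v -4.465 -3.381 3.34
v -3.979 -2.7 3.885
v -3.621 -2.94 2.035
v -3.135 -2.259 2.58
v -2.974 -3.232 2.737
v -3.495 -3.505 3.544
v -4.105 -2.135 2.376
v -4.626 -2.408 3.183
v -0.72 -1.458 -0.438
v -2.236 -2.181 0.92
v -0.607 -0.105 0.409
v -2.123 -0.829 1.767
v 0.563 -2.211 0.593
v -0.953 -2.935 1.951
v 0.676 -0.859 1.44
v -0.84 -1.582 2.798
v 0.751 2.821 0.638
v -0.013 3.101 1.838
v 1.343 4.121 0.711
v 0.579 4.401 1.911
v 1.961 2.219 1.549
v 1.197 2.499 2.749
v 2.553 3.519 1.622
v 1.789 3.799 2.822
v -4.103 3.272 1.709
v -3.85 2.921 1.978
v -3.537 4.128 2.291
v -3.691 2.974 1.745
v -3.662 3.122 1.5
v -3.774 3.318 1.322
v -3.99 3.499 1.266
v -4.242 3.608 1.351
v -4.45 3.61 1.549
v -4.548 3.505 1.798
v -4.504 3.326 2.019
v -4.333 3.13 2.141
v -4.09 2.979 2.126
f 1 12 6
f 1 6 2
f 1 2 8
f 1 8 11
f 1 11 12
f 2 6 10
f 6 12 5
f 12 11 3
f 11 8 7
f 8 2 9
f 4 10 5
f 4 5 3
f 4 3 7
f 4 7 9
f 4 9 10
f 5 10 6
f 3 5 12
f 7 3 11
f 9 7 8
f 10 9 2
f 14 16 13
f 17 14 13
f 13 16 15
f 15 17 13
f 14 20 16
f 18 14 17
f 18 20 14
f 16 20 15
f 19 17 15
f 15 20 19
f 19 18 17
f 20 18 19
f 22 24 21
f 25 22 21
f 21 24 23
f 23 25 21
f 22 28 24
f 26 22 25
f 26 28 22
f 24 28 23
f 27 25 23
f 23 28 27
f 27 26 25
f 28 26 27
f 30 29 32
f 30 32 31
f 32 29 33
f 32 33 31
f 33 29 34
f 33 34 31
f 34 29 35
f 34 35 31
f 35 29 36
f 35 36 31
f 36 29 37
f 36 37 31
f 37 29 38
f 37 38 31
f 38 29 39
f 38 39 31
f 39 29 40
f 39 40 31
f 40 29 41
f 40 41 31
f 41 29 30
f 41 30 31



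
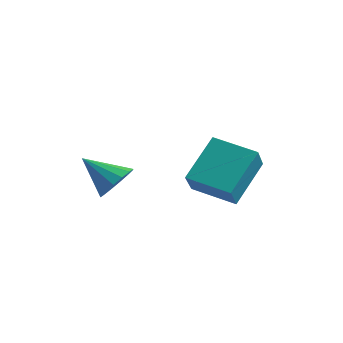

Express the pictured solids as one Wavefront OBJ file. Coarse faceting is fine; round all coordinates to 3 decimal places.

v 2.1 2.902 -2.345
v 2.583 2.134 -1.529
v 2.008 4.132 -1.132
v 2.49 3.364 -0.316
v 3.43 3.356 -2.704
v 3.912 2.588 -1.888
v 3.337 4.586 -1.491
v 3.82 3.818 -0.675
v 0.073 1.889 -2.407
v 0.513 1.976 -1.844
v -0.933 1.451 -1.553
v 0.339 2.303 -1.881
v 0.093 2.519 -2.059
v -0.158 2.567 -2.33
v -0.347 2.433 -2.622
v -0.424 2.154 -2.856
v -0.368 1.803 -2.97
v -0.193 1.476 -2.933
v 0.052 1.26 -2.755
v 0.303 1.212 -2.484
v 0.493 1.346 -2.192
v 0.569 1.625 -1.957
f 2 4 1
f 5 2 1
f 1 4 3
f 3 5 1
f 2 8 4
f 6 2 5
f 6 8 2
f 4 8 3
f 7 5 3
f 3 8 7
f 7 6 5
f 8 6 7
f 10 9 12
f 10 12 11
f 12 9 13
f 12 13 11
f 13 9 14
f 13 14 11
f 14 9 15
f 14 15 11
f 15 9 16
f 15 16 11
f 16 9 17
f 16 17 11
f 17 9 18
f 17 18 11
f 18 9 19
f 18 19 11
f 19 9 20
f 19 20 11
f 20 9 21
f 20 21 11
f 21 9 22
f 21 22 11
f 22 9 10
f 22 10 11



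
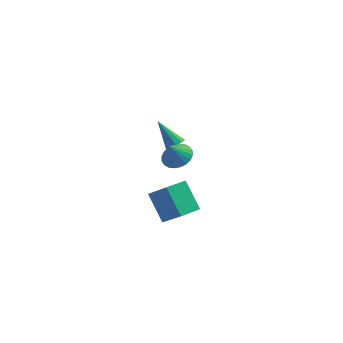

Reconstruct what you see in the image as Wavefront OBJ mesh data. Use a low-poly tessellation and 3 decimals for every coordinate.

v -1.558 -0.548 -0.499
v -0.797 -0.409 -0.171
v -1.942 -0.852 0.519
v -0.937 -0.115 -0.136
v -1.171 0.114 -0.155
v -1.464 0.242 -0.228
v -1.771 0.249 -0.341
v -2.046 0.136 -0.479
v -2.247 -0.082 -0.619
v -2.343 -0.371 -0.742
v -2.319 -0.686 -0.827
v -2.18 -0.981 -0.863
v -1.946 -1.209 -0.843
v -1.653 -1.337 -0.771
v -1.345 -1.345 -0.657
v -1.07 -1.231 -0.52
v -0.87 -1.013 -0.379
v -0.774 -0.725 -0.257
v -1.742 2.458 -2.244
v -1.262 2.538 -1.909
v -2.698 3.302 -1.076
v -1.29 2.822 -2.137
v -1.49 2.966 -2.405
v -1.786 2.917 -2.612
v -2.065 2.692 -2.678
v -2.221 2.377 -2.579
v -2.193 2.094 -2.351
v -1.993 1.949 -2.083
v -1.697 1.999 -1.876
v -1.418 2.224 -1.81
v -2.871 -3.328 -1.045
v -1.949 -3.995 0.107
v -1.984 -2.475 -1.262
v -1.061 -3.143 -0.109
v -2.139 -4.397 -2.251
v -1.216 -5.065 -1.098
v -1.251 -3.545 -2.467
v -0.329 -4.212 -1.315
f 2 1 4
f 2 4 3
f 4 1 5
f 4 5 3
f 5 1 6
f 5 6 3
f 6 1 7
f 6 7 3
f 7 1 8
f 7 8 3
f 8 1 9
f 8 9 3
f 9 1 10
f 9 10 3
f 10 1 11
f 10 11 3
f 11 1 12
f 11 12 3
f 12 1 13
f 12 13 3
f 13 1 14
f 13 14 3
f 14 1 15
f 14 15 3
f 15 1 16
f 15 16 3
f 16 1 17
f 16 17 3
f 17 1 18
f 17 18 3
f 18 1 2
f 18 2 3
f 20 19 22
f 20 22 21
f 22 19 23
f 22 23 21
f 23 19 24
f 23 24 21
f 24 19 25
f 24 25 21
f 25 19 26
f 25 26 21
f 26 19 27
f 26 27 21
f 27 19 28
f 27 28 21
f 28 19 29
f 28 29 21
f 29 19 30
f 29 30 21
f 30 19 20
f 30 20 21
f 32 34 31
f 35 32 31
f 31 34 33
f 33 35 31
f 32 38 34
f 36 32 35
f 36 38 32
f 34 38 33
f 37 35 33
f 33 38 37
f 37 36 35
f 38 36 37



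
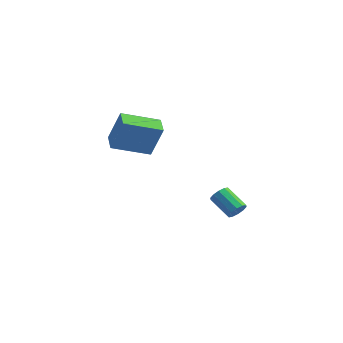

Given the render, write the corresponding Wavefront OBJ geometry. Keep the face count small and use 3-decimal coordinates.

v -3.221 -4.228 2.044
v -2.653 -4.036 3.645
v -3.949 -3.52 2.217
v -3.38 -3.328 3.818
v -2.04 -2.872 1.462
v -1.471 -2.68 3.063
v -2.767 -2.164 1.635
v -2.199 -1.972 3.236
v -0.201 1.17 -3.28
v 0.083 1.163 -2.821
v -1.074 1.302 -2.101
v -1.359 1.31 -2.56
v 0.059 1.48 -2.922
v -1.099 1.62 -2.202
v -0.065 1.679 -3.159
v -1.223 1.818 -2.44
v -0.241 1.683 -3.443
v -1.398 1.823 -2.724
v -0.401 1.492 -3.664
v -1.559 1.632 -2.945
v -0.486 1.178 -3.739
v -1.643 1.317 -3.019
v -0.461 0.86 -3.638
v -1.619 1 -2.918
v -0.337 0.662 -3.4
v -1.495 0.801 -2.681
v -0.162 0.657 -3.116
v -1.319 0.797 -2.397
v -0.001 0.848 -2.895
v -1.159 0.988 -2.176
f 2 4 1
f 5 2 1
f 1 4 3
f 3 5 1
f 2 8 4
f 6 2 5
f 6 8 2
f 4 8 3
f 7 5 3
f 3 8 7
f 7 6 5
f 8 6 7
f 10 9 13
f 10 13 11
f 11 13 14
f 11 14 12
f 13 9 15
f 13 15 14
f 14 15 16
f 14 16 12
f 15 9 17
f 15 17 16
f 16 17 18
f 16 18 12
f 17 9 19
f 17 19 18
f 18 19 20
f 18 20 12
f 19 9 21
f 19 21 20
f 20 21 22
f 20 22 12
f 21 9 23
f 21 23 22
f 22 23 24
f 22 24 12
f 23 9 25
f 23 25 24
f 24 25 26
f 24 26 12
f 25 9 27
f 25 27 26
f 26 27 28
f 26 28 12
f 27 9 29
f 27 29 28
f 28 29 30
f 28 30 12
f 29 9 10
f 29 10 30
f 30 10 11
f 30 11 12



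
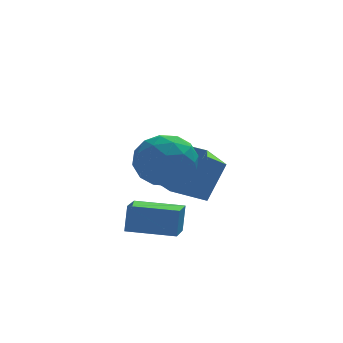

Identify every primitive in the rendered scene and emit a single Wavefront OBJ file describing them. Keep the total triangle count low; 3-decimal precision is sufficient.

v -0.529 1.415 3.02
v 0.108 1.13 2.179
v -1.228 -0.21 3.041
v -0.591 -0.495 2.2
v -0.148 -0.305 3.182
v 0.284 0.699 3.168
v -1.404 0.221 2.052
v -0.972 1.225 2.038
v -0.432 0.392 1.58
v 0.344 0.067 2.278
v -1.464 0.853 2.942
v -0.688 0.528 3.64
v -0.149 1.415 2.597
v -0.971 -0.495 2.623
v -0.711 -0.383 3.2
v -0.336 -0.551 2.705
v -0.046 1.162 3.179
v 0.329 0.994 2.685
v 0.178 0.151 3.274
v -1.449 -0.074 2.535
v -1.074 -0.242 2.041
v -0.784 1.471 2.515
v -0.409 1.303 2.02
v -1.298 0.769 1.946
v -0.092 0.813 1.751
v -0.503 -0.142 1.764
v -0.981 0.279 1.676
v -0.727 0.869 1.669
v 0.364 0.623 2.162
v -0.047 -0.333 2.174
v 0.213 -0.221 2.751
v 0.467 0.37 2.743
v 0.046 0.189 1.81
v -1.073 1.253 3.046
v -1.484 0.297 3.058
v -1.587 0.55 2.477
v -1.333 1.141 2.469
v -0.617 1.062 3.456
v -1.028 0.107 3.469
v -0.393 0.051 3.551
v -0.139 0.641 3.544
v -1.166 0.731 3.41
v -1.948 0.049 -0.16
v -1.809 0.272 0.826
v -1.551 1.026 -0.437
v -1.413 1.249 0.549
v -0.427 -0.589 -0.229
v -0.289 -0.366 0.757
v -0.031 0.388 -0.506
v 0.108 0.611 0.48
v -0.575 2.992 0.694
v 0.245 3.739 1.969
v 0.329 4.041 -0.502
v 1.149 4.788 0.773
v 0.471 1.992 0.607
v 1.291 2.739 1.882
v 1.375 3.041 -0.589
v 2.195 3.788 0.686
f 1 38 17
f 38 12 41
f 17 41 6
f 38 41 17
f 1 17 13
f 17 6 18
f 13 18 2
f 17 18 13
f 1 13 22
f 13 2 23
f 22 23 8
f 13 23 22
f 1 22 34
f 22 8 37
f 34 37 11
f 22 37 34
f 1 34 38
f 34 11 42
f 38 42 12
f 34 42 38
f 2 18 29
f 18 6 32
f 29 32 10
f 18 32 29
f 6 41 19
f 41 12 40
f 19 40 5
f 41 40 19
f 12 42 39
f 42 11 35
f 39 35 3
f 42 35 39
f 11 37 36
f 37 8 24
f 36 24 7
f 37 24 36
f 8 23 28
f 23 2 25
f 28 25 9
f 23 25 28
f 4 30 16
f 30 10 31
f 16 31 5
f 30 31 16
f 4 16 14
f 16 5 15
f 14 15 3
f 16 15 14
f 4 14 21
f 14 3 20
f 21 20 7
f 14 20 21
f 4 21 26
f 21 7 27
f 26 27 9
f 21 27 26
f 4 26 30
f 26 9 33
f 30 33 10
f 26 33 30
f 5 31 19
f 31 10 32
f 19 32 6
f 31 32 19
f 3 15 39
f 15 5 40
f 39 40 12
f 15 40 39
f 7 20 36
f 20 3 35
f 36 35 11
f 20 35 36
f 9 27 28
f 27 7 24
f 28 24 8
f 27 24 28
f 10 33 29
f 33 9 25
f 29 25 2
f 33 25 29
f 44 46 43
f 47 44 43
f 43 46 45
f 45 47 43
f 44 50 46
f 48 44 47
f 48 50 44
f 46 50 45
f 49 47 45
f 45 50 49
f 49 48 47
f 50 48 49
f 52 54 51
f 55 52 51
f 51 54 53
f 53 55 51
f 52 58 54
f 56 52 55
f 56 58 52
f 54 58 53
f 57 55 53
f 53 58 57
f 57 56 55
f 58 56 57



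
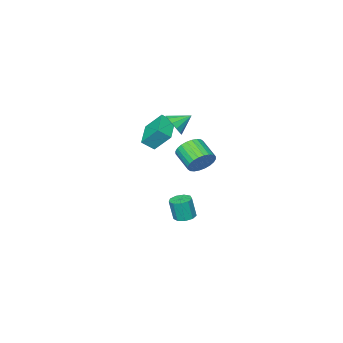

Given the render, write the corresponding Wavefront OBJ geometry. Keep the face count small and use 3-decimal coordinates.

v 1.02 0.051 -4.293
v 1.574 -0.269 -4.408
v 1.734 -0.471 -3.083
v 1.18 -0.151 -2.967
v 1.657 0.164 -4.352
v 1.817 -0.038 -3.027
v 1.442 0.544 -4.269
v 1.603 0.342 -2.943
v 1.03 0.694 -4.196
v 1.19 0.492 -2.871
v 0.613 0.542 -4.169
v 0.773 0.34 -2.843
v 0.386 0.161 -4.199
v 0.546 -0.041 -2.874
v 0.456 -0.272 -4.273
v 0.616 -0.474 -2.948
v 0.79 -0.554 -4.357
v 0.95 -0.755 -3.032
v 1.231 -0.553 -4.41
v 1.391 -0.754 -3.085
v 3.321 3.855 2.242
v 3.778 3.479 1.66
v 3.556 2.288 2.256
v 3.099 2.665 2.838
v 4.003 3.548 1.882
v 3.781 2.358 2.478
v 4.124 3.664 2.159
v 3.903 2.474 2.755
v 4.123 3.81 2.449
v 3.902 2.619 3.045
v 4 3.962 2.707
v 3.779 2.771 3.303
v 3.774 4.098 2.894
v 3.552 2.907 3.49
v 3.478 4.197 2.982
v 3.257 3.006 3.578
v 3.159 4.244 2.957
v 2.937 3.053 3.554
v 2.864 4.232 2.824
v 2.642 3.041 3.42
v 2.639 4.162 2.602
v 2.417 2.972 3.198
v 2.517 4.046 2.325
v 2.296 2.856 2.921
v 2.518 3.901 2.035
v 2.297 2.71 2.631
v 2.641 3.749 1.777
v 2.42 2.558 2.373
v 2.868 3.613 1.59
v 2.646 2.422 2.186
v 3.163 3.514 1.502
v 2.942 2.323 2.098
v 3.483 3.467 1.526
v 3.261 2.276 2.123
v -0.972 -4.374 -0.174
v -0.393 -4.825 0.398
v -1.39 -3.445 0.981
v -0.811 -3.896 1.553
v 0.291 -3.284 -0.593
v 0.87 -3.735 -0.021
v -0.127 -2.355 0.562
v 0.452 -2.806 1.134
v 0.766 -1.174 2.268
v 1.003 -1.549 2.922
v -0.166 -0.746 2.852
v 1.194 -1.147 2.932
v 1.249 -0.754 2.731
v 1.151 -0.494 2.383
v 0.931 -0.45 1.999
v 0.658 -0.636 1.7
v 0.42 -0.993 1.582
v 0.292 -1.407 1.681
v 0.314 -1.748 1.967
v 0.48 -1.906 2.349
v 0.736 -1.832 2.705
f 2 1 5
f 2 5 3
f 3 5 6
f 3 6 4
f 5 1 7
f 5 7 6
f 6 7 8
f 6 8 4
f 7 1 9
f 7 9 8
f 8 9 10
f 8 10 4
f 9 1 11
f 9 11 10
f 10 11 12
f 10 12 4
f 11 1 13
f 11 13 12
f 12 13 14
f 12 14 4
f 13 1 15
f 13 15 14
f 14 15 16
f 14 16 4
f 15 1 17
f 15 17 16
f 16 17 18
f 16 18 4
f 17 1 19
f 17 19 18
f 18 19 20
f 18 20 4
f 19 1 2
f 19 2 20
f 20 2 3
f 20 3 4
f 22 21 25
f 22 25 23
f 23 25 26
f 23 26 24
f 25 21 27
f 25 27 26
f 26 27 28
f 26 28 24
f 27 21 29
f 27 29 28
f 28 29 30
f 28 30 24
f 29 21 31
f 29 31 30
f 30 31 32
f 30 32 24
f 31 21 33
f 31 33 32
f 32 33 34
f 32 34 24
f 33 21 35
f 33 35 34
f 34 35 36
f 34 36 24
f 35 21 37
f 35 37 36
f 36 37 38
f 36 38 24
f 37 21 39
f 37 39 38
f 38 39 40
f 38 40 24
f 39 21 41
f 39 41 40
f 40 41 42
f 40 42 24
f 41 21 43
f 41 43 42
f 42 43 44
f 42 44 24
f 43 21 45
f 43 45 44
f 44 45 46
f 44 46 24
f 45 21 47
f 45 47 46
f 46 47 48
f 46 48 24
f 47 21 49
f 47 49 48
f 48 49 50
f 48 50 24
f 49 21 51
f 49 51 50
f 50 51 52
f 50 52 24
f 51 21 53
f 51 53 52
f 52 53 54
f 52 54 24
f 53 21 22
f 53 22 54
f 54 22 23
f 54 23 24
f 56 58 55
f 59 56 55
f 55 58 57
f 57 59 55
f 56 62 58
f 60 56 59
f 60 62 56
f 58 62 57
f 61 59 57
f 57 62 61
f 61 60 59
f 62 60 61
f 64 63 66
f 64 66 65
f 66 63 67
f 66 67 65
f 67 63 68
f 67 68 65
f 68 63 69
f 68 69 65
f 69 63 70
f 69 70 65
f 70 63 71
f 70 71 65
f 71 63 72
f 71 72 65
f 72 63 73
f 72 73 65
f 73 63 74
f 73 74 65
f 74 63 75
f 74 75 65
f 75 63 64
f 75 64 65



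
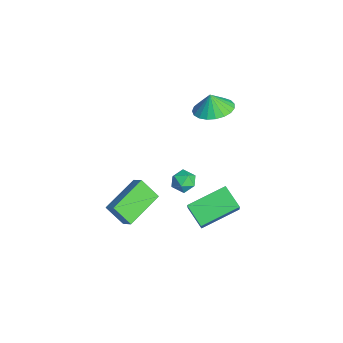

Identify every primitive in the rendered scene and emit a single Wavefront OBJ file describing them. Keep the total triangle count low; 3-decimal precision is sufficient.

v 2.127 0.47 1.404
v 2.538 -0.087 1.461
v 1.562 0.147 2.319
v 1.973 -0.41 2.376
v 2.229 0.224 2.495
v 2.578 0.424 1.93
v 1.522 -0.364 1.85
v 1.871 -0.164 1.285
v 2.164 -0.602 1.737
v 2.601 -0.238 2.136
v 1.499 0.298 1.644
v 1.936 0.662 2.043
v 1.539 -3.729 0.286
v 2.143 -3.493 0.836
v 0.368 -2.011 0.833
v 0.972 -1.775 1.383
v 2.128 -3.025 -0.663
v 2.732 -2.789 -0.113
v 0.957 -1.307 -0.116
v 1.561 -1.071 0.434
v -2.889 3.045 2.096
v -1.83 2.836 2.307
v -3.111 2.915 3.084
v -1.85 3.29 2.362
v -2.05 3.701 2.371
v -2.396 3.999 2.332
v -2.826 4.132 2.253
v -3.267 4.076 2.146
v -3.643 3.843 2.031
v -3.889 3.471 1.927
v -3.962 3.025 1.853
v -3.849 2.583 1.82
v -3.57 2.221 1.836
v -3.173 2.001 1.896
v -2.728 1.962 1.991
v -2.31 2.109 2.104
v -1.992 2.419 2.216
v 3.233 0.601 -0.981
v 2.156 0.222 -0.299
v 2.952 2.603 -0.31
v 1.875 2.224 0.372
v 4.285 0.256 0.488
v 3.208 -0.123 1.17
v 4.004 2.258 1.159
v 2.927 1.879 1.841
f 1 12 6
f 1 6 2
f 1 2 8
f 1 8 11
f 1 11 12
f 2 6 10
f 6 12 5
f 12 11 3
f 11 8 7
f 8 2 9
f 4 10 5
f 4 5 3
f 4 3 7
f 4 7 9
f 4 9 10
f 5 10 6
f 3 5 12
f 7 3 11
f 9 7 8
f 10 9 2
f 14 16 13
f 17 14 13
f 13 16 15
f 15 17 13
f 14 20 16
f 18 14 17
f 18 20 14
f 16 20 15
f 19 17 15
f 15 20 19
f 19 18 17
f 20 18 19
f 22 21 24
f 22 24 23
f 24 21 25
f 24 25 23
f 25 21 26
f 25 26 23
f 26 21 27
f 26 27 23
f 27 21 28
f 27 28 23
f 28 21 29
f 28 29 23
f 29 21 30
f 29 30 23
f 30 21 31
f 30 31 23
f 31 21 32
f 31 32 23
f 32 21 33
f 32 33 23
f 33 21 34
f 33 34 23
f 34 21 35
f 34 35 23
f 35 21 36
f 35 36 23
f 36 21 37
f 36 37 23
f 37 21 22
f 37 22 23
f 39 41 38
f 42 39 38
f 38 41 40
f 40 42 38
f 39 45 41
f 43 39 42
f 43 45 39
f 41 45 40
f 44 42 40
f 40 45 44
f 44 43 42
f 45 43 44



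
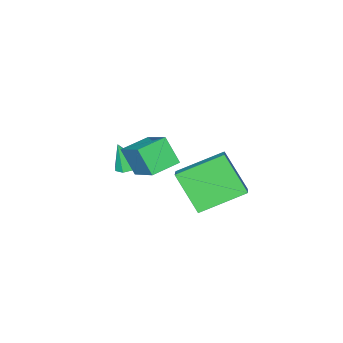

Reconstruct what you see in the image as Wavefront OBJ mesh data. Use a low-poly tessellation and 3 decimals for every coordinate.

v -3.465 2.816 1.486
v -3.52 1.56 3.002
v -5.056 3.9 2.325
v -5.111 2.643 3.842
v -2.689 3.497 2.078
v -2.744 2.24 3.595
v -4.28 4.58 2.918
v -4.335 3.324 4.434
v -4.17 -0.532 3.589
v -3.676 0.882 4.569
v -4.175 0.226 2.496
v -3.68 1.64 3.476
v -2.94 -0.82 3.384
v -2.445 0.594 4.364
v -2.944 -0.062 2.291
v -2.45 1.352 3.271
v -3.879 -1.371 1.617
v -3.361 -1.559 1.473
v -3.661 -1.709 2.843
v -3.359 -1.139 1.589
v -3.662 -0.854 1.721
v -4.092 -0.872 1.793
v -4.397 -1.182 1.762
v -4.399 -1.603 1.646
v -4.096 -1.887 1.513
v -3.666 -1.869 1.442
f 2 4 1
f 5 2 1
f 1 4 3
f 3 5 1
f 2 8 4
f 6 2 5
f 6 8 2
f 4 8 3
f 7 5 3
f 3 8 7
f 7 6 5
f 8 6 7
f 10 12 9
f 13 10 9
f 9 12 11
f 11 13 9
f 10 16 12
f 14 10 13
f 14 16 10
f 12 16 11
f 15 13 11
f 11 16 15
f 15 14 13
f 16 14 15
f 18 17 20
f 18 20 19
f 20 17 21
f 20 21 19
f 21 17 22
f 21 22 19
f 22 17 23
f 22 23 19
f 23 17 24
f 23 24 19
f 24 17 25
f 24 25 19
f 25 17 26
f 25 26 19
f 26 17 18
f 26 18 19



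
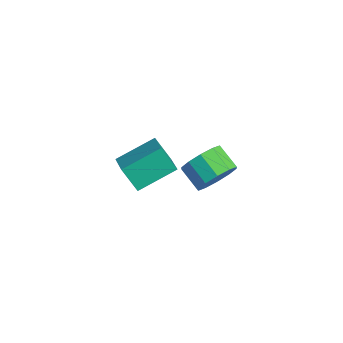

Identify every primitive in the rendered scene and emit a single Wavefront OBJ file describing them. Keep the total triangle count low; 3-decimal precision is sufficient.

v 1.066 -2.656 0.351
v 1.481 -2.922 1.091
v 0.509 -3.051 1.59
v 0.094 -2.784 0.849
v 1.422 -2.376 1.117
v 0.45 -2.505 1.616
v 1.227 -1.937 0.85
v 0.255 -2.065 1.349
v 0.97 -1.772 0.392
v -0.002 -1.901 0.891
v 0.75 -1.944 -0.081
v -0.222 -2.073 0.417
v 0.651 -2.389 -0.39
v -0.321 -2.518 0.109
v 0.71 -2.935 -0.416
v -0.262 -3.064 0.083
v 0.905 -3.375 -0.149
v -0.067 -3.503 0.35
v 1.162 -3.539 0.309
v 0.19 -3.668 0.808
v 1.382 -3.367 0.783
v 0.41 -3.496 1.281
v -4.898 -3.627 -3.528
v -3.878 -3.941 -3.073
v -4.689 -1.938 -2.83
v -3.669 -2.252 -2.374
v -4.291 -3.248 -4.626
v -3.271 -3.562 -4.17
v -4.082 -1.559 -3.927
v -3.062 -1.873 -3.472
f 2 1 5
f 2 5 3
f 3 5 6
f 3 6 4
f 5 1 7
f 5 7 6
f 6 7 8
f 6 8 4
f 7 1 9
f 7 9 8
f 8 9 10
f 8 10 4
f 9 1 11
f 9 11 10
f 10 11 12
f 10 12 4
f 11 1 13
f 11 13 12
f 12 13 14
f 12 14 4
f 13 1 15
f 13 15 14
f 14 15 16
f 14 16 4
f 15 1 17
f 15 17 16
f 16 17 18
f 16 18 4
f 17 1 19
f 17 19 18
f 18 19 20
f 18 20 4
f 19 1 21
f 19 21 20
f 20 21 22
f 20 22 4
f 21 1 2
f 21 2 22
f 22 2 3
f 22 3 4
f 24 26 23
f 27 24 23
f 23 26 25
f 25 27 23
f 24 30 26
f 28 24 27
f 28 30 24
f 26 30 25
f 29 27 25
f 25 30 29
f 29 28 27
f 30 28 29



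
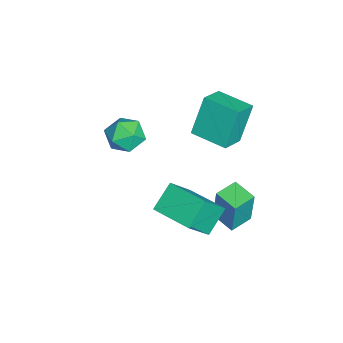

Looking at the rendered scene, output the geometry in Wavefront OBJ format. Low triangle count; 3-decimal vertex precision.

v 1.812 0.268 -2.664
v 2.703 -0.581 -1.178
v 0.811 0.957 -1.67
v 1.702 0.108 -0.184
v 3.138 1.952 -2.496
v 4.029 1.103 -1.01
v 2.137 2.641 -1.502
v 3.028 1.792 -0.016
v -3.175 -1.735 -0.621
v -2.628 -1.349 -1.472
v -2.872 -3.371 -1.168
v -2.325 -2.985 -2.019
v -1.915 -2.885 -1.022
v -2.103 -1.873 -0.684
v -3.397 -2.847 -1.956
v -3.585 -1.835 -1.618
v -2.766 -2.036 -2.298
v -1.85 -2.059 -1.72
v -3.65 -2.661 -0.92
v -2.734 -2.684 -0.342
v -2.373 1.477 0.053
v -3.114 2.024 2.051
v -1.452 3.113 -0.053
v -2.193 3.66 1.945
v -1.207 0.86 0.655
v -1.948 1.407 2.653
v -0.286 2.496 0.549
v -1.027 3.043 2.547
v -0.082 2.87 -3.593
v 0.14 3.006 -1.59
v 0.793 3.777 -3.751
v 1.014 3.913 -1.748
v 0.786 2.027 -3.632
v 1.007 2.163 -1.629
v 1.66 2.934 -3.79
v 1.882 3.07 -1.787
f 2 4 1
f 5 2 1
f 1 4 3
f 3 5 1
f 2 8 4
f 6 2 5
f 6 8 2
f 4 8 3
f 7 5 3
f 3 8 7
f 7 6 5
f 8 6 7
f 9 20 14
f 9 14 10
f 9 10 16
f 9 16 19
f 9 19 20
f 10 14 18
f 14 20 13
f 20 19 11
f 19 16 15
f 16 10 17
f 12 18 13
f 12 13 11
f 12 11 15
f 12 15 17
f 12 17 18
f 13 18 14
f 11 13 20
f 15 11 19
f 17 15 16
f 18 17 10
f 22 24 21
f 25 22 21
f 21 24 23
f 23 25 21
f 22 28 24
f 26 22 25
f 26 28 22
f 24 28 23
f 27 25 23
f 23 28 27
f 27 26 25
f 28 26 27
f 30 32 29
f 33 30 29
f 29 32 31
f 31 33 29
f 30 36 32
f 34 30 33
f 34 36 30
f 32 36 31
f 35 33 31
f 31 36 35
f 35 34 33
f 36 34 35



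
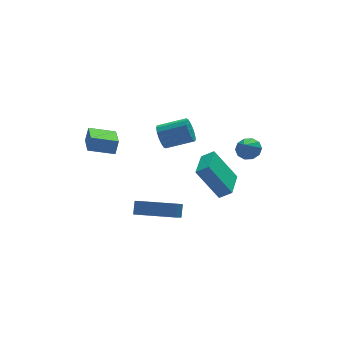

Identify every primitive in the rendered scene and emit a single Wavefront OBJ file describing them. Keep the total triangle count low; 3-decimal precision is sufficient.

v 2.052 -2.808 -0.491
v 1.031 -2.108 1.279
v 1.471 -2.486 -0.954
v 0.449 -1.787 0.816
v 3.011 -1.193 -0.576
v 1.989 -0.494 1.194
v 2.429 -0.872 -1.039
v 1.408 -0.172 0.731
v -0.448 0.758 2.107
v -0.104 1.045 1.494
v 1.313 0.51 2.039
v 0.968 0.222 2.653
v -0.097 1.335 1.76
v 1.32 0.799 2.305
v -0.184 1.47 2.119
v 1.233 0.934 2.664
v -0.342 1.414 2.475
v 1.075 0.879 3.02
v -0.528 1.183 2.732
v 0.889 0.647 3.278
v -0.694 0.837 2.822
v 0.723 0.301 3.368
v -0.793 0.47 2.721
v 0.624 -0.065 3.266
v -0.8 0.181 2.455
v 0.617 -0.355 3
v -0.713 0.046 2.096
v 0.704 -0.49 2.641
v -0.555 0.101 1.74
v 0.862 -0.434 2.285
v -0.369 0.333 1.482
v 1.048 -0.203 2.028
v -0.203 0.679 1.392
v 1.214 0.143 1.938
v -1.689 -4.579 -0.144
v -1.449 -4.152 0.514
v -3.504 -3.413 -0.241
v -3.264 -2.985 0.416
v -1.036 -3.635 -0.996
v -0.796 -3.207 -0.339
v -2.851 -2.468 -1.094
v -2.611 -2.041 -0.436
v 3.239 -2.054 2.08
v 3.605 -1.701 2.561
v 2.721 -2.606 2.88
v 3.242 -1.479 2.48
v 2.878 -1.477 2.245
v 2.652 -1.696 1.948
v 2.65 -2.051 1.702
v 2.873 -2.408 1.6
v 3.235 -2.629 1.681
v 3.599 -2.631 1.915
v 3.825 -2.413 2.213
v 3.827 -2.057 2.459
v -4.694 0.029 2.584
v -4.45 0.177 3.385
v -4.245 1.774 2.124
v -4 1.922 2.924
v -3.36 -0.402 2.256
v -3.115 -0.254 3.056
v -2.91 1.343 1.795
v -2.666 1.491 2.596
f 2 4 1
f 5 2 1
f 1 4 3
f 3 5 1
f 2 8 4
f 6 2 5
f 6 8 2
f 4 8 3
f 7 5 3
f 3 8 7
f 7 6 5
f 8 6 7
f 10 9 13
f 10 13 11
f 11 13 14
f 11 14 12
f 13 9 15
f 13 15 14
f 14 15 16
f 14 16 12
f 15 9 17
f 15 17 16
f 16 17 18
f 16 18 12
f 17 9 19
f 17 19 18
f 18 19 20
f 18 20 12
f 19 9 21
f 19 21 20
f 20 21 22
f 20 22 12
f 21 9 23
f 21 23 22
f 22 23 24
f 22 24 12
f 23 9 25
f 23 25 24
f 24 25 26
f 24 26 12
f 25 9 27
f 25 27 26
f 26 27 28
f 26 28 12
f 27 9 29
f 27 29 28
f 28 29 30
f 28 30 12
f 29 9 31
f 29 31 30
f 30 31 32
f 30 32 12
f 31 9 33
f 31 33 32
f 32 33 34
f 32 34 12
f 33 9 10
f 33 10 34
f 34 10 11
f 34 11 12
f 36 38 35
f 39 36 35
f 35 38 37
f 37 39 35
f 36 42 38
f 40 36 39
f 40 42 36
f 38 42 37
f 41 39 37
f 37 42 41
f 41 40 39
f 42 40 41
f 44 43 46
f 44 46 45
f 46 43 47
f 46 47 45
f 47 43 48
f 47 48 45
f 48 43 49
f 48 49 45
f 49 43 50
f 49 50 45
f 50 43 51
f 50 51 45
f 51 43 52
f 51 52 45
f 52 43 53
f 52 53 45
f 53 43 54
f 53 54 45
f 54 43 44
f 54 44 45
f 56 58 55
f 59 56 55
f 55 58 57
f 57 59 55
f 56 62 58
f 60 56 59
f 60 62 56
f 58 62 57
f 61 59 57
f 57 62 61
f 61 60 59
f 62 60 61



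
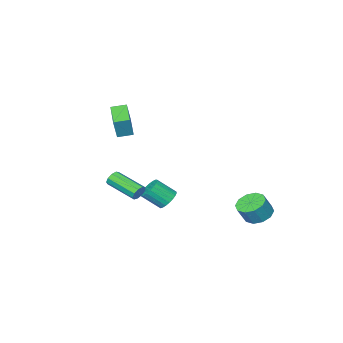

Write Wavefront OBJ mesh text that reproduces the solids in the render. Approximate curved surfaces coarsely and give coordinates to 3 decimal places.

v 2.849 0.33 -0.888
v 3.147 0.262 -1.309
v 3.609 -1.518 -0.692
v 3.311 -1.45 -0.272
v 3.339 0.403 -1.045
v 3.801 -1.377 -0.428
v 3.302 0.51 -0.708
v 3.764 -1.27 -0.091
v 3.053 0.533 -0.455
v 3.515 -1.247 0.161
v 2.708 0.461 -0.405
v 3.17 -1.319 0.211
v 2.429 0.328 -0.581
v 2.891 -1.453 0.035
v 2.347 0.196 -0.901
v 2.809 -1.585 -0.284
v 2.499 0.126 -1.215
v 2.961 -1.654 -0.598
v 2.815 0.153 -1.376
v 3.277 -1.628 -0.759
v -1.885 -3.239 -4.352
v -1.335 -2.721 -4.43
v -0.504 -3.463 -3.485
v -1.055 -3.981 -3.408
v -1.503 -2.603 -4.189
v -0.672 -3.345 -3.245
v -1.737 -2.595 -3.977
v -0.906 -3.337 -3.033
v -1.996 -2.699 -3.83
v -1.166 -3.44 -2.885
v -2.237 -2.895 -3.773
v -1.406 -3.637 -2.828
v -2.417 -3.152 -3.816
v -1.586 -3.893 -2.872
v -2.505 -3.423 -3.952
v -1.674 -4.165 -3.008
v -2.485 -3.663 -4.157
v -1.655 -4.404 -3.213
v -2.362 -3.829 -4.396
v -1.532 -4.571 -3.452
v -2.157 -3.894 -4.627
v -1.326 -4.635 -3.683
v -1.904 -3.845 -4.811
v -1.074 -4.586 -3.867
v -1.649 -3.691 -4.915
v -0.818 -4.433 -3.971
v -1.434 -3.46 -4.922
v -0.603 -4.201 -3.978
v -1.297 -3.19 -4.831
v -0.466 -3.932 -3.887
v -1.262 -2.929 -4.656
v -0.431 -3.67 -3.712
v 1.029 -2.851 3.11
v 1.396 -2.699 4.379
v 1.918 -1.383 2.677
v 2.286 -1.231 3.946
v 1.774 -3.349 2.954
v 2.142 -3.197 4.223
v 2.664 -1.881 2.521
v 3.031 -1.729 3.79
v -3.977 2.335 -3.867
v -3.192 2.167 -4.317
v -2.599 2.117 -3.263
v -3.383 2.285 -2.813
v -3.245 2.73 -4.26
v -2.652 2.681 -3.207
v -3.578 3.142 -4.054
v -2.984 3.093 -3
v -4.063 3.246 -3.776
v -3.469 3.197 -2.722
v -4.515 3.002 -3.532
v -3.921 2.953 -2.479
v -4.761 2.503 -3.417
v -4.168 2.453 -2.363
v -4.708 1.939 -3.473
v -4.115 1.89 -2.42
v -4.376 1.527 -3.68
v -3.782 1.478 -2.626
v -3.891 1.423 -3.958
v -3.297 1.374 -2.904
v -3.439 1.667 -4.201
v -2.845 1.618 -3.148
f 2 1 5
f 2 5 3
f 3 5 6
f 3 6 4
f 5 1 7
f 5 7 6
f 6 7 8
f 6 8 4
f 7 1 9
f 7 9 8
f 8 9 10
f 8 10 4
f 9 1 11
f 9 11 10
f 10 11 12
f 10 12 4
f 11 1 13
f 11 13 12
f 12 13 14
f 12 14 4
f 13 1 15
f 13 15 14
f 14 15 16
f 14 16 4
f 15 1 17
f 15 17 16
f 16 17 18
f 16 18 4
f 17 1 19
f 17 19 18
f 18 19 20
f 18 20 4
f 19 1 2
f 19 2 20
f 20 2 3
f 20 3 4
f 22 21 25
f 22 25 23
f 23 25 26
f 23 26 24
f 25 21 27
f 25 27 26
f 26 27 28
f 26 28 24
f 27 21 29
f 27 29 28
f 28 29 30
f 28 30 24
f 29 21 31
f 29 31 30
f 30 31 32
f 30 32 24
f 31 21 33
f 31 33 32
f 32 33 34
f 32 34 24
f 33 21 35
f 33 35 34
f 34 35 36
f 34 36 24
f 35 21 37
f 35 37 36
f 36 37 38
f 36 38 24
f 37 21 39
f 37 39 38
f 38 39 40
f 38 40 24
f 39 21 41
f 39 41 40
f 40 41 42
f 40 42 24
f 41 21 43
f 41 43 42
f 42 43 44
f 42 44 24
f 43 21 45
f 43 45 44
f 44 45 46
f 44 46 24
f 45 21 47
f 45 47 46
f 46 47 48
f 46 48 24
f 47 21 49
f 47 49 48
f 48 49 50
f 48 50 24
f 49 21 51
f 49 51 50
f 50 51 52
f 50 52 24
f 51 21 22
f 51 22 52
f 52 22 23
f 52 23 24
f 54 56 53
f 57 54 53
f 53 56 55
f 55 57 53
f 54 60 56
f 58 54 57
f 58 60 54
f 56 60 55
f 59 57 55
f 55 60 59
f 59 58 57
f 60 58 59
f 62 61 65
f 62 65 63
f 63 65 66
f 63 66 64
f 65 61 67
f 65 67 66
f 66 67 68
f 66 68 64
f 67 61 69
f 67 69 68
f 68 69 70
f 68 70 64
f 69 61 71
f 69 71 70
f 70 71 72
f 70 72 64
f 71 61 73
f 71 73 72
f 72 73 74
f 72 74 64
f 73 61 75
f 73 75 74
f 74 75 76
f 74 76 64
f 75 61 77
f 75 77 76
f 76 77 78
f 76 78 64
f 77 61 79
f 77 79 78
f 78 79 80
f 78 80 64
f 79 61 81
f 79 81 80
f 80 81 82
f 80 82 64
f 81 61 62
f 81 62 82
f 82 62 63
f 82 63 64



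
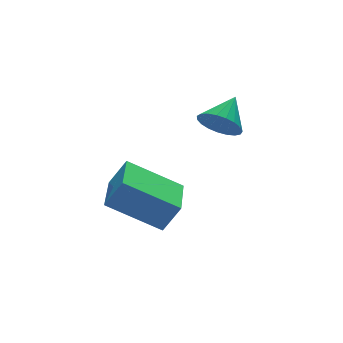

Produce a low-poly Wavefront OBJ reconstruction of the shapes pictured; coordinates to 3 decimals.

v -2.315 -1.414 -1.506
v -1.905 -1.584 -0.758
v -1.552 -0.214 -1.652
v -1.141 -0.384 -0.904
v -1.179 -2.236 -2.316
v -0.768 -2.406 -1.568
v -0.415 -1.036 -2.462
v -0.005 -1.206 -1.714
v 1.016 -1.196 0.176
v 1.308 -1.074 -0.346
v 1.764 -0.724 0.704
v 1.16 -0.87 -0.319
v 0.987 -0.722 -0.207
v 0.819 -0.656 -0.028
v 0.686 -0.683 0.186
v 0.609 -0.799 0.398
v 0.603 -0.984 0.571
v 0.668 -1.205 0.677
v 0.793 -1.425 0.695
v 0.957 -1.605 0.624
v 1.131 -1.714 0.476
v 1.285 -1.734 0.275
v 1.393 -1.661 0.057
v 1.435 -1.507 -0.14
v 1.405 -1.299 -0.282
f 2 4 1
f 5 2 1
f 1 4 3
f 3 5 1
f 2 8 4
f 6 2 5
f 6 8 2
f 4 8 3
f 7 5 3
f 3 8 7
f 7 6 5
f 8 6 7
f 10 9 12
f 10 12 11
f 12 9 13
f 12 13 11
f 13 9 14
f 13 14 11
f 14 9 15
f 14 15 11
f 15 9 16
f 15 16 11
f 16 9 17
f 16 17 11
f 17 9 18
f 17 18 11
f 18 9 19
f 18 19 11
f 19 9 20
f 19 20 11
f 20 9 21
f 20 21 11
f 21 9 22
f 21 22 11
f 22 9 23
f 22 23 11
f 23 9 24
f 23 24 11
f 24 9 25
f 24 25 11
f 25 9 10
f 25 10 11



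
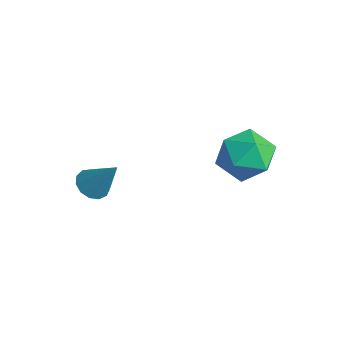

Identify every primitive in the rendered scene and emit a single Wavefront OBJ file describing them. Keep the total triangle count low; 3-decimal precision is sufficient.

v 2.022 0.647 1.447
v 2.565 1.305 2.244
v 3.675 0.315 0.596
v 4.218 0.973 1.393
v 3.757 -0.054 1.701
v 2.736 0.151 2.226
v 3.504 1.469 0.614
v 2.483 1.674 1.139
v 3.48 1.814 1.728
v 3.637 0.872 2.4
v 2.603 0.748 0.44
v 2.76 -0.194 1.112
v -0.359 -3.387 -1.072
v 0.114 -3.083 -1.49
v 0.539 -2.853 0.332
v -0.162 -2.81 -1.417
v -0.5 -2.72 -1.235
v -0.793 -2.842 -1.001
v -0.949 -3.137 -0.79
v -0.917 -3.511 -0.668
v -0.708 -3.845 -0.675
v -0.388 -4.034 -0.808
v -0.059 -4.017 -1.024
v 0.175 -3.8 -1.256
v 0.239 -3.452 -1.43
f 1 12 6
f 1 6 2
f 1 2 8
f 1 8 11
f 1 11 12
f 2 6 10
f 6 12 5
f 12 11 3
f 11 8 7
f 8 2 9
f 4 10 5
f 4 5 3
f 4 3 7
f 4 7 9
f 4 9 10
f 5 10 6
f 3 5 12
f 7 3 11
f 9 7 8
f 10 9 2
f 14 13 16
f 14 16 15
f 16 13 17
f 16 17 15
f 17 13 18
f 17 18 15
f 18 13 19
f 18 19 15
f 19 13 20
f 19 20 15
f 20 13 21
f 20 21 15
f 21 13 22
f 21 22 15
f 22 13 23
f 22 23 15
f 23 13 24
f 23 24 15
f 24 13 25
f 24 25 15
f 25 13 14
f 25 14 15

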